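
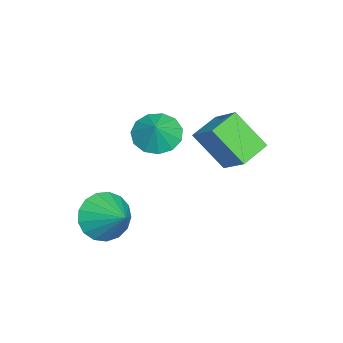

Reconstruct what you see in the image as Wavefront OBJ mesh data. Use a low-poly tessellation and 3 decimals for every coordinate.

v -3.019 -1.295 1.973
v -2.212 -0.399 2.883
v -2.754 -0.047 0.512
v -1.948 0.849 1.422
v -1.892 -1.949 1.618
v -1.086 -1.053 2.528
v -1.628 -0.701 0.157
v -0.821 0.195 1.067
v -0.074 -2.875 2.786
v 0.397 -2.193 2.321
v 0.614 -2.785 3.614
v 0.019 -1.946 2.609
v -0.388 -1.994 2.952
v -0.696 -2.321 3.243
v -0.806 -2.824 3.389
v -0.684 -3.344 3.343
v -0.368 -3.714 3.12
v 0.042 -3.818 2.792
v 0.414 -3.622 2.461
v 0.632 -3.189 2.234
v 0.626 -2.656 2.182
v 1.764 -4.396 -0.659
v 2.318 -4.199 -1.577
v 2.696 -3.384 0.119
v 1.936 -3.844 -1.583
v 1.515 -3.615 -1.377
v 1.151 -3.565 -1.006
v 0.928 -3.705 -0.556
v 0.896 -4.004 -0.129
v 1.063 -4.393 0.176
v 1.391 -4.782 0.29
v 1.805 -5.083 0.187
v 2.209 -5.227 -0.11
v 2.511 -5.18 -0.533
v 2.643 -4.954 -0.984
v 2.573 -4.6 -1.361
f 2 4 1
f 5 2 1
f 1 4 3
f 3 5 1
f 2 8 4
f 6 2 5
f 6 8 2
f 4 8 3
f 7 5 3
f 3 8 7
f 7 6 5
f 8 6 7
f 10 9 12
f 10 12 11
f 12 9 13
f 12 13 11
f 13 9 14
f 13 14 11
f 14 9 15
f 14 15 11
f 15 9 16
f 15 16 11
f 16 9 17
f 16 17 11
f 17 9 18
f 17 18 11
f 18 9 19
f 18 19 11
f 19 9 20
f 19 20 11
f 20 9 21
f 20 21 11
f 21 9 10
f 21 10 11
f 23 22 25
f 23 25 24
f 25 22 26
f 25 26 24
f 26 22 27
f 26 27 24
f 27 22 28
f 27 28 24
f 28 22 29
f 28 29 24
f 29 22 30
f 29 30 24
f 30 22 31
f 30 31 24
f 31 22 32
f 31 32 24
f 32 22 33
f 32 33 24
f 33 22 34
f 33 34 24
f 34 22 35
f 34 35 24
f 35 22 36
f 35 36 24
f 36 22 23
f 36 23 24



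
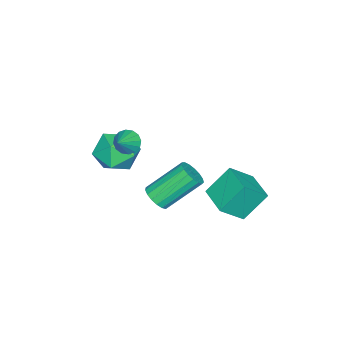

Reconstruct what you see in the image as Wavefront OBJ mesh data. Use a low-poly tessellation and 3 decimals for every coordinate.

v 2.846 -1.624 -0.49
v 3.375 -1.333 -0.349
v 2.463 -0.265 0.871
v 1.934 -0.556 0.73
v 3.263 -1.173 -0.573
v 2.351 -0.105 0.647
v 3.056 -1.116 -0.777
v 2.144 -0.048 0.442
v 2.8 -1.176 -0.916
v 1.888 -0.108 0.304
v 2.555 -1.338 -0.957
v 1.643 -0.27 0.263
v 2.377 -1.566 -0.891
v 1.465 -0.498 0.329
v 2.306 -1.807 -0.733
v 1.394 -0.739 0.486
v 2.359 -2.006 -0.52
v 1.447 -0.938 0.7
v 2.523 -2.118 -0.299
v 1.611 -1.05 0.921
v 2.761 -2.116 -0.122
v 1.849 -1.048 1.097
v 3.019 -2.002 -0.03
v 2.107 -0.934 1.19
v 3.237 -1.801 -0.043
v 2.325 -0.733 1.177
v 3.366 -1.559 -0.158
v 2.454 -0.492 1.062
v 3.409 -2.526 2.914
v 3.726 -2.598 2.47
v 4.251 -2.474 3.506
v 3.693 -2.316 2.492
v 3.584 -2.091 2.627
v 3.428 -1.982 2.839
v 3.267 -2.018 3.071
v 3.145 -2.191 3.261
v 3.093 -2.454 3.358
v 3.126 -2.736 3.336
v 3.235 -2.962 3.201
v 3.39 -3.071 2.989
v 3.551 -3.034 2.757
v 3.674 -2.861 2.567
v 0.914 -0.505 -1.168
v 0.188 0.162 -0.037
v 0.136 0.14 -2.048
v -0.59 0.807 -0.917
v 1.83 0.553 -1.203
v 1.104 1.22 -0.072
v 1.052 1.198 -2.083
v 0.326 1.865 -0.952
v 2.495 -2.94 0.444
v 3.276 -3.313 0.984
v 1.444 -3.847 1.336
v 2.225 -4.22 1.876
v 1.958 -3.241 1.975
v 2.608 -2.68 1.424
v 2.112 -4.48 0.896
v 2.762 -3.919 0.345
v 3.039 -4.265 1.264
v 2.944 -3.499 1.93
v 1.776 -3.661 0.39
v 1.681 -2.895 1.056
f 2 1 5
f 2 5 3
f 3 5 6
f 3 6 4
f 5 1 7
f 5 7 6
f 6 7 8
f 6 8 4
f 7 1 9
f 7 9 8
f 8 9 10
f 8 10 4
f 9 1 11
f 9 11 10
f 10 11 12
f 10 12 4
f 11 1 13
f 11 13 12
f 12 13 14
f 12 14 4
f 13 1 15
f 13 15 14
f 14 15 16
f 14 16 4
f 15 1 17
f 15 17 16
f 16 17 18
f 16 18 4
f 17 1 19
f 17 19 18
f 18 19 20
f 18 20 4
f 19 1 21
f 19 21 20
f 20 21 22
f 20 22 4
f 21 1 23
f 21 23 22
f 22 23 24
f 22 24 4
f 23 1 25
f 23 25 24
f 24 25 26
f 24 26 4
f 25 1 27
f 25 27 26
f 26 27 28
f 26 28 4
f 27 1 2
f 27 2 28
f 28 2 3
f 28 3 4
f 30 29 32
f 30 32 31
f 32 29 33
f 32 33 31
f 33 29 34
f 33 34 31
f 34 29 35
f 34 35 31
f 35 29 36
f 35 36 31
f 36 29 37
f 36 37 31
f 37 29 38
f 37 38 31
f 38 29 39
f 38 39 31
f 39 29 40
f 39 40 31
f 40 29 41
f 40 41 31
f 41 29 42
f 41 42 31
f 42 29 30
f 42 30 31
f 44 46 43
f 47 44 43
f 43 46 45
f 45 47 43
f 44 50 46
f 48 44 47
f 48 50 44
f 46 50 45
f 49 47 45
f 45 50 49
f 49 48 47
f 50 48 49
f 51 62 56
f 51 56 52
f 51 52 58
f 51 58 61
f 51 61 62
f 52 56 60
f 56 62 55
f 62 61 53
f 61 58 57
f 58 52 59
f 54 60 55
f 54 55 53
f 54 53 57
f 54 57 59
f 54 59 60
f 55 60 56
f 53 55 62
f 57 53 61
f 59 57 58
f 60 59 52



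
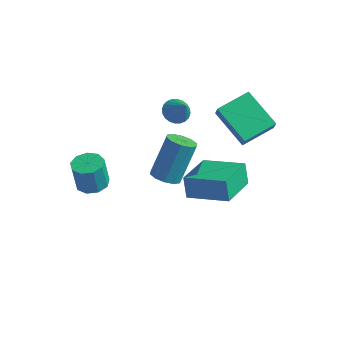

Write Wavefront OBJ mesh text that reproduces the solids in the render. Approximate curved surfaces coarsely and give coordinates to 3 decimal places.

v -2.073 1.342 0.897
v -1.513 1.506 0.568
v -1.387 1.018 1.903
v -1.573 1.733 0.682
v -1.709 1.901 0.829
v -1.901 1.983 0.986
v -2.119 1.969 1.13
v -2.33 1.858 1.239
v -2.501 1.669 1.295
v -2.608 1.431 1.291
v -2.633 1.179 1.227
v -2.573 0.951 1.112
v -2.437 0.783 0.965
v -2.245 0.701 0.808
v -2.027 0.716 0.664
v -1.817 0.826 0.556
v -1.645 1.015 0.499
v -1.538 1.253 0.504
v -0.263 -2.445 0.231
v 0.248 -2.044 -0.056
v 0.433 -0.994 1.742
v -0.077 -1.395 2.029
v -0.137 -1.847 -0.131
v 0.048 -0.797 1.667
v -0.57 -1.879 -0.068
v -0.385 -0.829 1.73
v -0.886 -2.127 0.11
v -0.7 -1.077 1.908
v -0.963 -2.496 0.333
v -0.778 -1.447 2.131
v -0.773 -2.846 0.518
v -0.588 -1.796 2.316
v -0.388 -3.043 0.593
v -0.203 -1.993 2.391
v 0.045 -3.011 0.53
v 0.23 -1.961 2.328
v 0.36 -2.763 0.352
v 0.546 -1.713 2.15
v 0.438 -2.393 0.129
v 0.623 -1.344 1.927
v -0.593 -0.16 -3.441
v -0.92 0.095 -2.358
v -0.796 1.889 -3.985
v -1.123 2.144 -2.902
v 1.403 0.176 -2.918
v 1.076 0.431 -1.835
v 1.2 2.225 -3.462
v 0.873 2.48 -2.379
v 1.743 0.632 0.965
v 0.029 1.191 1.921
v 2.441 2.111 1.351
v 0.727 2.67 2.307
v 2.033 0.31 1.673
v 0.319 0.869 2.629
v 2.731 1.789 2.059
v 1.017 2.348 3.015
v -3.109 -3.81 -0.549
v -2.502 -4.249 -0.51
v -2.664 -4.349 0.907
v -3.271 -3.91 0.869
v -2.366 -3.757 -0.46
v -2.528 -3.857 0.957
v -2.578 -3.29 -0.452
v -2.74 -3.389 0.966
v -3.038 -3.066 -0.488
v -3.2 -3.166 0.929
v -3.532 -3.19 -0.553
v -3.693 -3.29 0.864
v -3.828 -3.605 -0.616
v -3.989 -3.705 0.801
v -3.787 -4.115 -0.647
v -3.949 -4.215 0.77
v -3.43 -4.483 -0.633
v -3.591 -4.583 0.785
v -2.922 -4.536 -0.578
v -3.084 -4.636 0.839
f 2 1 4
f 2 4 3
f 4 1 5
f 4 5 3
f 5 1 6
f 5 6 3
f 6 1 7
f 6 7 3
f 7 1 8
f 7 8 3
f 8 1 9
f 8 9 3
f 9 1 10
f 9 10 3
f 10 1 11
f 10 11 3
f 11 1 12
f 11 12 3
f 12 1 13
f 12 13 3
f 13 1 14
f 13 14 3
f 14 1 15
f 14 15 3
f 15 1 16
f 15 16 3
f 16 1 17
f 16 17 3
f 17 1 18
f 17 18 3
f 18 1 2
f 18 2 3
f 20 19 23
f 20 23 21
f 21 23 24
f 21 24 22
f 23 19 25
f 23 25 24
f 24 25 26
f 24 26 22
f 25 19 27
f 25 27 26
f 26 27 28
f 26 28 22
f 27 19 29
f 27 29 28
f 28 29 30
f 28 30 22
f 29 19 31
f 29 31 30
f 30 31 32
f 30 32 22
f 31 19 33
f 31 33 32
f 32 33 34
f 32 34 22
f 33 19 35
f 33 35 34
f 34 35 36
f 34 36 22
f 35 19 37
f 35 37 36
f 36 37 38
f 36 38 22
f 37 19 39
f 37 39 38
f 38 39 40
f 38 40 22
f 39 19 20
f 39 20 40
f 40 20 21
f 40 21 22
f 42 44 41
f 45 42 41
f 41 44 43
f 43 45 41
f 42 48 44
f 46 42 45
f 46 48 42
f 44 48 43
f 47 45 43
f 43 48 47
f 47 46 45
f 48 46 47
f 50 52 49
f 53 50 49
f 49 52 51
f 51 53 49
f 50 56 52
f 54 50 53
f 54 56 50
f 52 56 51
f 55 53 51
f 51 56 55
f 55 54 53
f 56 54 55
f 58 57 61
f 58 61 59
f 59 61 62
f 59 62 60
f 61 57 63
f 61 63 62
f 62 63 64
f 62 64 60
f 63 57 65
f 63 65 64
f 64 65 66
f 64 66 60
f 65 57 67
f 65 67 66
f 66 67 68
f 66 68 60
f 67 57 69
f 67 69 68
f 68 69 70
f 68 70 60
f 69 57 71
f 69 71 70
f 70 71 72
f 70 72 60
f 71 57 73
f 71 73 72
f 72 73 74
f 72 74 60
f 73 57 75
f 73 75 74
f 74 75 76
f 74 76 60
f 75 57 58
f 75 58 76
f 76 58 59
f 76 59 60



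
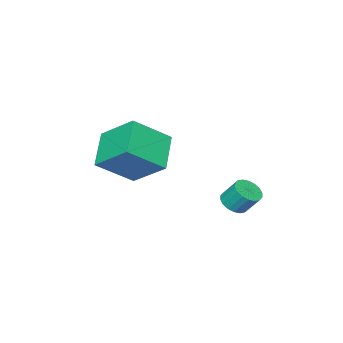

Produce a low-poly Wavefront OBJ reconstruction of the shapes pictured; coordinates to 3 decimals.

v 1.932 -3.236 -0.183
v 3.454 -4.012 1.056
v 1.789 -1.527 1.063
v 3.31 -2.303 2.302
v 3.27 -2.337 -1.262
v 4.791 -3.113 -0.023
v 3.126 -0.628 -0.016
v 4.648 -1.404 1.223
v -1.475 -0.815 -3.847
v -0.769 -0.845 -3.711
v -0.919 -0.156 -2.777
v -1.625 -0.125 -2.913
v -0.793 -0.59 -3.903
v -0.943 0.099 -2.97
v -0.953 -0.38 -4.084
v -1.103 0.31 -3.151
v -1.216 -0.255 -4.218
v -1.366 0.434 -3.285
v -1.53 -0.242 -4.279
v -1.68 0.448 -3.346
v -1.834 -0.342 -4.254
v -1.984 0.348 -3.321
v -2.066 -0.535 -4.148
v -2.216 0.154 -3.215
v -2.181 -0.784 -3.983
v -2.331 -0.095 -3.049
v -2.157 -1.039 -3.79
v -2.307 -0.35 -2.857
v -1.997 -1.25 -3.609
v -2.147 -0.56 -2.676
v -1.734 -1.374 -3.475
v -1.884 -0.685 -2.542
v -1.42 -1.388 -3.414
v -1.57 -0.698 -2.481
v -1.116 -1.288 -3.439
v -1.266 -0.598 -2.506
v -0.884 -1.094 -3.545
v -1.034 -0.405 -2.612
f 2 4 1
f 5 2 1
f 1 4 3
f 3 5 1
f 2 8 4
f 6 2 5
f 6 8 2
f 4 8 3
f 7 5 3
f 3 8 7
f 7 6 5
f 8 6 7
f 10 9 13
f 10 13 11
f 11 13 14
f 11 14 12
f 13 9 15
f 13 15 14
f 14 15 16
f 14 16 12
f 15 9 17
f 15 17 16
f 16 17 18
f 16 18 12
f 17 9 19
f 17 19 18
f 18 19 20
f 18 20 12
f 19 9 21
f 19 21 20
f 20 21 22
f 20 22 12
f 21 9 23
f 21 23 22
f 22 23 24
f 22 24 12
f 23 9 25
f 23 25 24
f 24 25 26
f 24 26 12
f 25 9 27
f 25 27 26
f 26 27 28
f 26 28 12
f 27 9 29
f 27 29 28
f 28 29 30
f 28 30 12
f 29 9 31
f 29 31 30
f 30 31 32
f 30 32 12
f 31 9 33
f 31 33 32
f 32 33 34
f 32 34 12
f 33 9 35
f 33 35 34
f 34 35 36
f 34 36 12
f 35 9 37
f 35 37 36
f 36 37 38
f 36 38 12
f 37 9 10
f 37 10 38
f 38 10 11
f 38 11 12



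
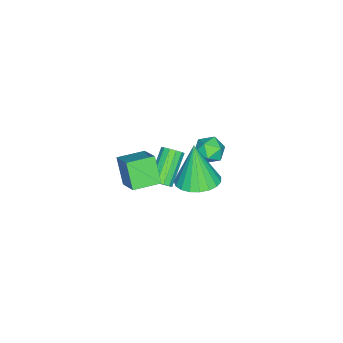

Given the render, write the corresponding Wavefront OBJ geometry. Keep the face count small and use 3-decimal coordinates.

v 0.501 2.275 -0.658
v 0.785 2.571 -0.306
v -0.617 2.52 0.869
v -0.901 2.225 0.518
v 0.632 2.768 -0.48
v -0.77 2.717 0.695
v 0.437 2.809 -0.71
v -0.964 2.758 0.465
v 0.263 2.681 -0.924
v -1.139 2.63 0.251
v 0.164 2.423 -1.053
v -1.238 2.373 0.122
v 0.172 2.119 -1.057
v -1.23 2.068 0.119
v 0.285 1.865 -0.933
v -1.117 1.814 0.242
v 0.466 1.741 -0.723
v -0.936 1.69 0.453
v 0.658 1.786 -0.492
v -0.744 1.735 0.684
v 0.8 1.987 -0.313
v -0.601 1.936 0.862
v 0.848 2.28 -0.244
v -0.554 2.229 0.932
v 3.451 1.661 3.784
v 4.304 2.546 4.59
v 2.551 2.528 3.784
v 3.404 3.414 4.59
v 3.976 2.206 2.63
v 4.829 3.092 3.436
v 3.076 3.074 2.63
v 3.929 3.959 3.436
v -2.133 3.7 1.013
v -1.587 4.236 0.872
v -1.773 3.064 -0.012
v -1.227 3.6 -0.153
v -1.158 3.126 0.46
v -1.38 3.519 1.094
v -1.98 3.781 -0.234
v -2.202 4.174 0.4
v -1.492 4.286 0.102
v -0.984 3.881 0.53
v -2.376 3.419 0.33
v -1.868 3.014 0.758
v 0.502 4.07 0.396
v 1.389 4.569 0.613
v 0.178 3.73 2.504
v 1.1 4.891 0.62
v 0.709 5.071 0.589
v 0.281 5.078 0.525
v -0.108 4.911 0.438
v -0.392 4.599 0.344
v -0.521 4.195 0.259
v -0.474 3.77 0.197
v -0.257 3.396 0.17
v 0.091 3.139 0.182
v 0.509 3.043 0.231
v 0.927 3.125 0.309
v 1.271 3.37 0.401
v 1.482 3.736 0.493
v 1.524 4.16 0.567
f 2 1 5
f 2 5 3
f 3 5 6
f 3 6 4
f 5 1 7
f 5 7 6
f 6 7 8
f 6 8 4
f 7 1 9
f 7 9 8
f 8 9 10
f 8 10 4
f 9 1 11
f 9 11 10
f 10 11 12
f 10 12 4
f 11 1 13
f 11 13 12
f 12 13 14
f 12 14 4
f 13 1 15
f 13 15 14
f 14 15 16
f 14 16 4
f 15 1 17
f 15 17 16
f 16 17 18
f 16 18 4
f 17 1 19
f 17 19 18
f 18 19 20
f 18 20 4
f 19 1 21
f 19 21 20
f 20 21 22
f 20 22 4
f 21 1 23
f 21 23 22
f 22 23 24
f 22 24 4
f 23 1 2
f 23 2 24
f 24 2 3
f 24 3 4
f 26 28 25
f 29 26 25
f 25 28 27
f 27 29 25
f 26 32 28
f 30 26 29
f 30 32 26
f 28 32 27
f 31 29 27
f 27 32 31
f 31 30 29
f 32 30 31
f 33 44 38
f 33 38 34
f 33 34 40
f 33 40 43
f 33 43 44
f 34 38 42
f 38 44 37
f 44 43 35
f 43 40 39
f 40 34 41
f 36 42 37
f 36 37 35
f 36 35 39
f 36 39 41
f 36 41 42
f 37 42 38
f 35 37 44
f 39 35 43
f 41 39 40
f 42 41 34
f 46 45 48
f 46 48 47
f 48 45 49
f 48 49 47
f 49 45 50
f 49 50 47
f 50 45 51
f 50 51 47
f 51 45 52
f 51 52 47
f 52 45 53
f 52 53 47
f 53 45 54
f 53 54 47
f 54 45 55
f 54 55 47
f 55 45 56
f 55 56 47
f 56 45 57
f 56 57 47
f 57 45 58
f 57 58 47
f 58 45 59
f 58 59 47
f 59 45 60
f 59 60 47
f 60 45 61
f 60 61 47
f 61 45 46
f 61 46 47



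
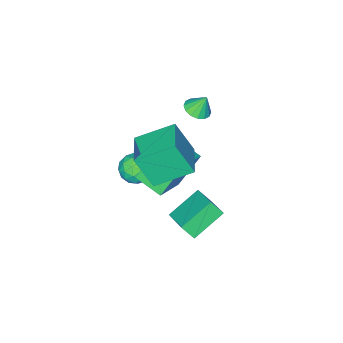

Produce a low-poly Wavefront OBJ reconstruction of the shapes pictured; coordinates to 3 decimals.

v -1.27 -2.247 0.094
v 0.324 -1.706 0.933
v -1.508 -0.873 -0.338
v 0.085 -0.332 0.5
v -0.245 -2.608 -1.62
v 1.348 -2.067 -0.782
v -0.484 -1.234 -2.053
v 1.11 -0.693 -1.214
v 1.935 1.568 -0.935
v 0.416 1.763 -0.088
v 2.51 2.952 -0.223
v 0.992 3.148 0.625
v 2.248 1.092 -0.265
v 0.73 1.288 0.583
v 2.824 2.477 0.448
v 1.305 2.672 1.295
v -1.621 -1.238 2.888
v -1.171 -1.642 3.152
v -1.879 -0.922 3.812
v -1.005 -1.349 3.098
v -1.004 -1.025 2.987
v -1.169 -0.759 2.85
v -1.454 -0.621 2.724
v -1.785 -0.648 2.641
v -2.071 -0.833 2.624
v -2.237 -1.127 2.678
v -2.238 -1.451 2.789
v -2.074 -1.717 2.925
v -1.788 -1.855 3.052
v -1.458 -1.828 3.135
v -0.033 -2.865 -2.7
v 0.44 -2.619 -2.009
v -0.16 -4.161 -2.151
v 0.313 -3.915 -1.46
v -0.489 -3.591 -1.578
v -0.411 -2.791 -1.917
v 0.691 -3.989 -2.243
v 0.769 -3.189 -2.582
v 0.887 -3.314 -1.727
v 0.158 -3.068 -1.315
v 0.122 -3.712 -2.845
v -0.607 -3.466 -2.433
v 0.215 -2.629 -2.402
v 0.065 -4.151 -1.758
v -0.406 -3.961 -1.827
v -0.128 -3.817 -1.421
v -0.285 -2.73 -2.348
v -0.007 -2.585 -1.942
v -0.554 -3.156 -1.689
v 0.287 -4.195 -2.218
v 0.565 -4.05 -1.812
v 0.408 -2.963 -2.739
v 0.686 -2.819 -2.333
v 0.834 -3.624 -2.471
v 0.755 -2.892 -1.83
v 0.681 -3.654 -1.508
v 0.903 -3.697 -1.968
v 0.949 -3.227 -2.167
v 0.327 -2.748 -1.588
v 0.252 -3.509 -1.266
v -0.22 -3.319 -1.335
v -0.173 -2.849 -1.534
v 0.59 -3.156 -1.423
v 0.028 -3.271 -2.894
v -0.047 -4.032 -2.572
v 0.453 -3.931 -2.626
v 0.5 -3.461 -2.825
v -0.401 -3.126 -2.652
v -0.475 -3.888 -2.33
v -0.669 -3.553 -1.993
v -0.623 -3.083 -2.192
v -0.31 -3.624 -2.737
v -0.129 0.141 2.033
v 0.304 -0.607 3.646
v 1.072 1.439 2.312
v 1.505 0.691 3.925
v 1.255 -0.951 1.155
v 1.688 -1.699 2.768
v 2.456 0.347 1.434
v 2.889 -0.401 3.047
f 2 4 1
f 5 2 1
f 1 4 3
f 3 5 1
f 2 8 4
f 6 2 5
f 6 8 2
f 4 8 3
f 7 5 3
f 3 8 7
f 7 6 5
f 8 6 7
f 10 12 9
f 13 10 9
f 9 12 11
f 11 13 9
f 10 16 12
f 14 10 13
f 14 16 10
f 12 16 11
f 15 13 11
f 11 16 15
f 15 14 13
f 16 14 15
f 18 17 20
f 18 20 19
f 20 17 21
f 20 21 19
f 21 17 22
f 21 22 19
f 22 17 23
f 22 23 19
f 23 17 24
f 23 24 19
f 24 17 25
f 24 25 19
f 25 17 26
f 25 26 19
f 26 17 27
f 26 27 19
f 27 17 28
f 27 28 19
f 28 17 29
f 28 29 19
f 29 17 30
f 29 30 19
f 30 17 18
f 30 18 19
f 31 68 47
f 68 42 71
f 47 71 36
f 68 71 47
f 31 47 43
f 47 36 48
f 43 48 32
f 47 48 43
f 31 43 52
f 43 32 53
f 52 53 38
f 43 53 52
f 31 52 64
f 52 38 67
f 64 67 41
f 52 67 64
f 31 64 68
f 64 41 72
f 68 72 42
f 64 72 68
f 32 48 59
f 48 36 62
f 59 62 40
f 48 62 59
f 36 71 49
f 71 42 70
f 49 70 35
f 71 70 49
f 42 72 69
f 72 41 65
f 69 65 33
f 72 65 69
f 41 67 66
f 67 38 54
f 66 54 37
f 67 54 66
f 38 53 58
f 53 32 55
f 58 55 39
f 53 55 58
f 34 60 46
f 60 40 61
f 46 61 35
f 60 61 46
f 34 46 44
f 46 35 45
f 44 45 33
f 46 45 44
f 34 44 51
f 44 33 50
f 51 50 37
f 44 50 51
f 34 51 56
f 51 37 57
f 56 57 39
f 51 57 56
f 34 56 60
f 56 39 63
f 60 63 40
f 56 63 60
f 35 61 49
f 61 40 62
f 49 62 36
f 61 62 49
f 33 45 69
f 45 35 70
f 69 70 42
f 45 70 69
f 37 50 66
f 50 33 65
f 66 65 41
f 50 65 66
f 39 57 58
f 57 37 54
f 58 54 38
f 57 54 58
f 40 63 59
f 63 39 55
f 59 55 32
f 63 55 59
f 74 76 73
f 77 74 73
f 73 76 75
f 75 77 73
f 74 80 76
f 78 74 77
f 78 80 74
f 76 80 75
f 79 77 75
f 75 80 79
f 79 78 77
f 80 78 79



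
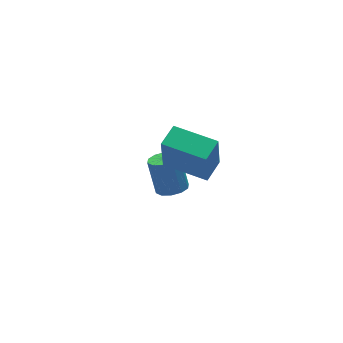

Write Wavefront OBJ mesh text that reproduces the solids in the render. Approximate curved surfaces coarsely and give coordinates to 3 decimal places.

v 2.14 -1.752 0.17
v 1.871 -2.06 2.158
v 0.912 0.058 0.284
v 0.643 -0.25 2.272
v 3.137 -1.09 0.408
v 2.868 -1.398 2.396
v 1.909 0.72 0.522
v 1.64 0.412 2.51
v 2.672 2.409 -4.764
v 3.212 1.864 -4.504
v 3.188 2.646 -2.816
v 2.648 3.191 -3.076
v 3.464 2.258 -4.683
v 3.44 3.04 -2.995
v 3.413 2.71 -4.893
v 3.389 3.492 -3.205
v 3.079 3.046 -5.053
v 3.055 3.828 -3.366
v 2.59 3.14 -5.104
v 2.566 3.922 -3.416
v 2.132 2.954 -5.024
v 2.108 3.736 -3.336
v 1.88 2.56 -4.845
v 1.856 3.342 -3.157
v 1.931 2.108 -4.635
v 1.907 2.89 -2.947
v 2.265 1.772 -4.474
v 2.241 2.554 -2.787
v 2.754 1.678 -4.424
v 2.73 2.46 -2.736
f 2 4 1
f 5 2 1
f 1 4 3
f 3 5 1
f 2 8 4
f 6 2 5
f 6 8 2
f 4 8 3
f 7 5 3
f 3 8 7
f 7 6 5
f 8 6 7
f 10 9 13
f 10 13 11
f 11 13 14
f 11 14 12
f 13 9 15
f 13 15 14
f 14 15 16
f 14 16 12
f 15 9 17
f 15 17 16
f 16 17 18
f 16 18 12
f 17 9 19
f 17 19 18
f 18 19 20
f 18 20 12
f 19 9 21
f 19 21 20
f 20 21 22
f 20 22 12
f 21 9 23
f 21 23 22
f 22 23 24
f 22 24 12
f 23 9 25
f 23 25 24
f 24 25 26
f 24 26 12
f 25 9 27
f 25 27 26
f 26 27 28
f 26 28 12
f 27 9 29
f 27 29 28
f 28 29 30
f 28 30 12
f 29 9 10
f 29 10 30
f 30 10 11
f 30 11 12



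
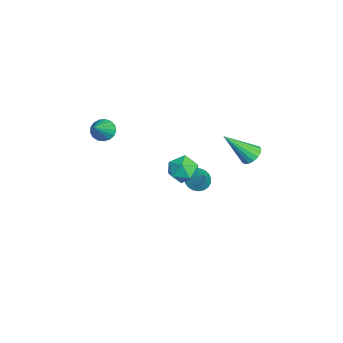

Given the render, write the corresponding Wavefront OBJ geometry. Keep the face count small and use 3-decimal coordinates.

v -4.02 -3.101 0.986
v -3.584 -3.096 0.504
v -2.86 -3.559 2.034
v -3.572 -2.807 0.618
v -3.664 -2.585 0.816
v -3.837 -2.481 1.053
v -4.052 -2.519 1.274
v -4.26 -2.691 1.43
v -4.413 -2.956 1.483
v -4.476 -3.255 1.423
v -4.435 -3.518 1.262
v -4.299 -3.686 1.038
v -4.099 -3.72 0.802
v -3.881 -3.612 0.608
v -3.695 -3.387 0.501
v -2.534 1.321 -1.744
v -2.035 1.321 -2.206
v -1.786 1.619 -0.936
v -2.127 1.588 -2.219
v -2.29 1.809 -2.15
v -2.495 1.945 -2.01
v -2.706 1.974 -1.825
v -2.888 1.889 -1.625
v -3.009 1.706 -1.446
v -3.047 1.457 -1.319
v -2.997 1.184 -1.265
v -2.866 0.935 -1.293
v -2.678 0.752 -1.4
v -2.465 0.668 -1.566
v -2.264 0.697 -1.763
v -2.11 0.833 -1.956
v -2.029 1.054 -2.113
v -0.657 3.647 1.347
v -0.262 3.309 1.028
v -0.663 2.333 2.733
v -0.091 3.48 1.191
v -0.05 3.69 1.39
v -0.148 3.89 1.579
v -0.363 4.034 1.715
v -0.645 4.09 1.766
v -0.93 4.044 1.722
v -1.152 3.907 1.591
v -1.261 3.71 1.405
v -1.232 3.499 1.205
v -1.071 3.322 1.038
v -0.815 3.219 0.941
v -0.523 3.215 0.938
v 0.964 0.865 2.239
v 1.625 0.958 1.764
v 1.415 -0.318 2.636
v 2.076 -0.225 2.161
v 1.98 0.245 2.825
v 1.702 0.977 2.58
v 1.338 -0.337 1.82
v 1.06 0.395 1.575
v 1.857 0.215 1.504
v 2.253 0.575 2.126
v 0.787 0.065 2.274
v 1.183 0.425 2.896
f 2 1 4
f 2 4 3
f 4 1 5
f 4 5 3
f 5 1 6
f 5 6 3
f 6 1 7
f 6 7 3
f 7 1 8
f 7 8 3
f 8 1 9
f 8 9 3
f 9 1 10
f 9 10 3
f 10 1 11
f 10 11 3
f 11 1 12
f 11 12 3
f 12 1 13
f 12 13 3
f 13 1 14
f 13 14 3
f 14 1 15
f 14 15 3
f 15 1 2
f 15 2 3
f 17 16 19
f 17 19 18
f 19 16 20
f 19 20 18
f 20 16 21
f 20 21 18
f 21 16 22
f 21 22 18
f 22 16 23
f 22 23 18
f 23 16 24
f 23 24 18
f 24 16 25
f 24 25 18
f 25 16 26
f 25 26 18
f 26 16 27
f 26 27 18
f 27 16 28
f 27 28 18
f 28 16 29
f 28 29 18
f 29 16 30
f 29 30 18
f 30 16 31
f 30 31 18
f 31 16 32
f 31 32 18
f 32 16 17
f 32 17 18
f 34 33 36
f 34 36 35
f 36 33 37
f 36 37 35
f 37 33 38
f 37 38 35
f 38 33 39
f 38 39 35
f 39 33 40
f 39 40 35
f 40 33 41
f 40 41 35
f 41 33 42
f 41 42 35
f 42 33 43
f 42 43 35
f 43 33 44
f 43 44 35
f 44 33 45
f 44 45 35
f 45 33 46
f 45 46 35
f 46 33 47
f 46 47 35
f 47 33 34
f 47 34 35
f 48 59 53
f 48 53 49
f 48 49 55
f 48 55 58
f 48 58 59
f 49 53 57
f 53 59 52
f 59 58 50
f 58 55 54
f 55 49 56
f 51 57 52
f 51 52 50
f 51 50 54
f 51 54 56
f 51 56 57
f 52 57 53
f 50 52 59
f 54 50 58
f 56 54 55
f 57 56 49



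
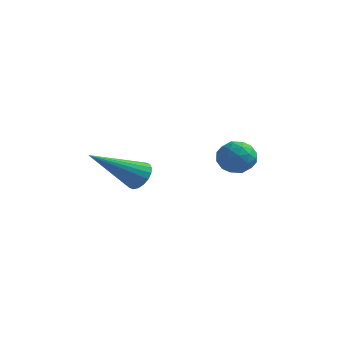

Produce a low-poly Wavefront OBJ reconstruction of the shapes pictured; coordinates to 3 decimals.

v -3.442 -3.252 -0.082
v -3.209 -3.043 0.37
v -4.438 -4.528 1.022
v -3.411 -2.907 0.345
v -3.619 -2.839 0.235
v -3.792 -2.853 0.063
v -3.896 -2.946 -0.138
v -3.909 -3.1 -0.328
v -3.831 -3.283 -0.47
v -3.675 -3.461 -0.534
v -3.473 -3.597 -0.509
v -3.265 -3.665 -0.4
v -3.092 -3.65 -0.227
v -2.988 -3.557 -0.026
v -2.974 -3.404 0.164
v -3.053 -3.22 0.305
v -0.542 -3.105 1.631
v -0.185 -2.89 1.156
v -0.195 -4.05 1.464
v 0.162 -3.835 0.989
v 0.301 -3.679 1.584
v 0.087 -3.095 1.688
v -0.467 -3.845 0.932
v -0.681 -3.261 1.036
v -0.139 -3.348 0.725
v 0.335 -3.245 1.128
v -0.715 -3.695 1.492
v -0.241 -3.592 1.895
v -0.394 -2.914 1.408
v 0.014 -4.026 1.212
v 0.096 -3.934 1.562
v 0.305 -3.808 1.283
v -0.234 -3.035 1.72
v -0.025 -2.908 1.442
v 0.261 -3.372 1.693
v -0.355 -4.032 1.178
v -0.146 -3.905 0.9
v -0.685 -3.132 1.337
v -0.476 -3.006 1.058
v -0.641 -3.568 0.927
v -0.157 -3.057 0.876
v 0.047 -3.613 0.777
v -0.323 -3.619 0.744
v -0.449 -3.275 0.805
v 0.122 -2.997 1.113
v 0.325 -3.553 1.014
v 0.407 -3.461 1.364
v 0.282 -3.117 1.425
v 0.149 -3.266 0.859
v -0.705 -3.387 1.606
v -0.502 -3.943 1.507
v -0.662 -3.823 1.195
v -0.787 -3.479 1.256
v -0.427 -3.327 1.843
v -0.223 -3.883 1.744
v 0.069 -3.665 1.815
v -0.057 -3.321 1.876
v -0.529 -3.674 1.761
f 2 1 4
f 2 4 3
f 4 1 5
f 4 5 3
f 5 1 6
f 5 6 3
f 6 1 7
f 6 7 3
f 7 1 8
f 7 8 3
f 8 1 9
f 8 9 3
f 9 1 10
f 9 10 3
f 10 1 11
f 10 11 3
f 11 1 12
f 11 12 3
f 12 1 13
f 12 13 3
f 13 1 14
f 13 14 3
f 14 1 15
f 14 15 3
f 15 1 16
f 15 16 3
f 16 1 2
f 16 2 3
f 17 54 33
f 54 28 57
f 33 57 22
f 54 57 33
f 17 33 29
f 33 22 34
f 29 34 18
f 33 34 29
f 17 29 38
f 29 18 39
f 38 39 24
f 29 39 38
f 17 38 50
f 38 24 53
f 50 53 27
f 38 53 50
f 17 50 54
f 50 27 58
f 54 58 28
f 50 58 54
f 18 34 45
f 34 22 48
f 45 48 26
f 34 48 45
f 22 57 35
f 57 28 56
f 35 56 21
f 57 56 35
f 28 58 55
f 58 27 51
f 55 51 19
f 58 51 55
f 27 53 52
f 53 24 40
f 52 40 23
f 53 40 52
f 24 39 44
f 39 18 41
f 44 41 25
f 39 41 44
f 20 46 32
f 46 26 47
f 32 47 21
f 46 47 32
f 20 32 30
f 32 21 31
f 30 31 19
f 32 31 30
f 20 30 37
f 30 19 36
f 37 36 23
f 30 36 37
f 20 37 42
f 37 23 43
f 42 43 25
f 37 43 42
f 20 42 46
f 42 25 49
f 46 49 26
f 42 49 46
f 21 47 35
f 47 26 48
f 35 48 22
f 47 48 35
f 19 31 55
f 31 21 56
f 55 56 28
f 31 56 55
f 23 36 52
f 36 19 51
f 52 51 27
f 36 51 52
f 25 43 44
f 43 23 40
f 44 40 24
f 43 40 44
f 26 49 45
f 49 25 41
f 45 41 18
f 49 41 45



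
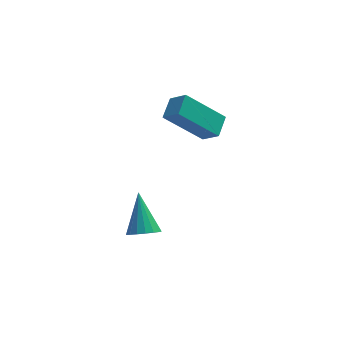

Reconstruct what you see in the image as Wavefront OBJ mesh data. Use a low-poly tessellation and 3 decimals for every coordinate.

v 0.458 1.5 2.105
v 0.802 2.369 2.513
v -0.11 1.996 1.528
v 0.234 2.865 1.936
v 2.006 1.575 0.644
v 2.35 2.444 1.052
v 1.438 2.071 0.067
v 1.782 2.94 0.475
v -1 -0.299 -3.449
v -0.633 -0.72 -3.044
v -1.12 0.939 -2.051
v -0.404 -0.533 -3.19
v -0.312 -0.291 -3.396
v -0.377 -0.052 -3.614
v -0.585 0.131 -3.794
v -0.888 0.216 -3.895
v -1.217 0.183 -3.893
v -1.496 0.039 -3.79
v -1.661 -0.182 -3.609
v -1.675 -0.429 -3.391
v -1.534 -0.647 -3.186
v -1.271 -0.785 -3.041
v -0.946 -0.811 -2.99
f 2 4 1
f 5 2 1
f 1 4 3
f 3 5 1
f 2 8 4
f 6 2 5
f 6 8 2
f 4 8 3
f 7 5 3
f 3 8 7
f 7 6 5
f 8 6 7
f 10 9 12
f 10 12 11
f 12 9 13
f 12 13 11
f 13 9 14
f 13 14 11
f 14 9 15
f 14 15 11
f 15 9 16
f 15 16 11
f 16 9 17
f 16 17 11
f 17 9 18
f 17 18 11
f 18 9 19
f 18 19 11
f 19 9 20
f 19 20 11
f 20 9 21
f 20 21 11
f 21 9 22
f 21 22 11
f 22 9 23
f 22 23 11
f 23 9 10
f 23 10 11



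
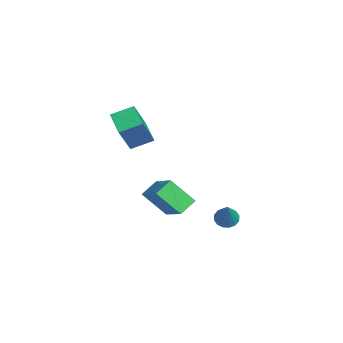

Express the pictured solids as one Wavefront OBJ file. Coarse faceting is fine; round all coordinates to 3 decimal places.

v 2.942 2.116 -4.388
v 3.384 1.831 -4.753
v 4.078 1.884 -2.832
v 3.461 2.154 -4.761
v 3.399 2.466 -4.669
v 3.214 2.684 -4.502
v 2.957 2.75 -4.304
v 2.695 2.647 -4.129
v 2.5 2.401 -4.023
v 2.424 2.078 -4.015
v 2.486 1.766 -4.107
v 2.67 1.548 -4.274
v 2.928 1.482 -4.472
v 3.189 1.586 -4.647
v 2.169 -2.522 0.66
v 0.912 -2.725 1.192
v 2.178 -1.352 1.128
v 0.921 -1.555 1.66
v 3.019 -3.225 2.4
v 1.762 -3.428 2.932
v 3.028 -2.055 2.868
v 1.771 -2.258 3.4
v 0.907 -1.036 -2.63
v 2.59 -0.625 -1.553
v 1.445 0.088 -3.901
v 3.128 0.5 -2.824
v 1.432 -1.86 -3.136
v 3.115 -1.448 -2.059
v 1.97 -0.735 -4.407
v 3.653 -0.324 -3.33
f 2 1 4
f 2 4 3
f 4 1 5
f 4 5 3
f 5 1 6
f 5 6 3
f 6 1 7
f 6 7 3
f 7 1 8
f 7 8 3
f 8 1 9
f 8 9 3
f 9 1 10
f 9 10 3
f 10 1 11
f 10 11 3
f 11 1 12
f 11 12 3
f 12 1 13
f 12 13 3
f 13 1 14
f 13 14 3
f 14 1 2
f 14 2 3
f 16 18 15
f 19 16 15
f 15 18 17
f 17 19 15
f 16 22 18
f 20 16 19
f 20 22 16
f 18 22 17
f 21 19 17
f 17 22 21
f 21 20 19
f 22 20 21
f 24 26 23
f 27 24 23
f 23 26 25
f 25 27 23
f 24 30 26
f 28 24 27
f 28 30 24
f 26 30 25
f 29 27 25
f 25 30 29
f 29 28 27
f 30 28 29



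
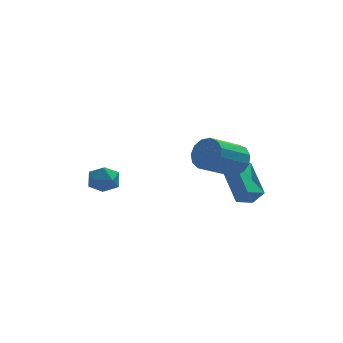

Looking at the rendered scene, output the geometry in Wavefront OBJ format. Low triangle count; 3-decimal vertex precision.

v -3.879 2.298 -3.487
v -3.54 2.73 -4.218
v -2.82 1.27 -3.602
v -2.481 1.702 -4.333
v -2.415 2.085 -3.505
v -3.069 2.72 -3.434
v -3.291 1.28 -4.386
v -3.945 1.915 -4.315
v -3.176 2.101 -4.774
v -2.635 2.598 -4.23
v -3.725 1.402 -3.59
v -3.184 1.899 -3.046
v 2.465 -3.456 -0.174
v 2.989 -3.449 0.594
v 1.518 -4.398 1.603
v 0.995 -4.404 0.834
v 2.709 -3.006 0.603
v 1.238 -3.955 1.612
v 2.351 -2.706 0.364
v 0.881 -3.655 1.373
v 2.03 -2.644 -0.045
v 0.56 -3.593 0.964
v 1.847 -2.839 -0.496
v 0.377 -3.788 0.513
v 1.86 -3.23 -0.844
v 0.39 -4.179 0.165
v 2.066 -3.693 -0.98
v 0.595 -4.642 0.029
v 2.398 -4.08 -0.86
v 0.927 -5.029 0.149
v 2.751 -4.269 -0.523
v 1.281 -5.218 0.486
v 3.014 -4.2 -0.075
v 1.543 -5.149 0.934
v 3.102 -3.894 0.342
v 1.632 -4.843 1.351
v 2.63 -2.998 -3.196
v 2.261 -1.207 -2.084
v 3.482 -2.64 -3.491
v 3.113 -0.849 -2.378
v 3.107 -3.431 -2.342
v 2.738 -1.64 -1.229
v 3.959 -3.073 -2.636
v 3.59 -1.282 -1.524
f 1 12 6
f 1 6 2
f 1 2 8
f 1 8 11
f 1 11 12
f 2 6 10
f 6 12 5
f 12 11 3
f 11 8 7
f 8 2 9
f 4 10 5
f 4 5 3
f 4 3 7
f 4 7 9
f 4 9 10
f 5 10 6
f 3 5 12
f 7 3 11
f 9 7 8
f 10 9 2
f 14 13 17
f 14 17 15
f 15 17 18
f 15 18 16
f 17 13 19
f 17 19 18
f 18 19 20
f 18 20 16
f 19 13 21
f 19 21 20
f 20 21 22
f 20 22 16
f 21 13 23
f 21 23 22
f 22 23 24
f 22 24 16
f 23 13 25
f 23 25 24
f 24 25 26
f 24 26 16
f 25 13 27
f 25 27 26
f 26 27 28
f 26 28 16
f 27 13 29
f 27 29 28
f 28 29 30
f 28 30 16
f 29 13 31
f 29 31 30
f 30 31 32
f 30 32 16
f 31 13 33
f 31 33 32
f 32 33 34
f 32 34 16
f 33 13 35
f 33 35 34
f 34 35 36
f 34 36 16
f 35 13 14
f 35 14 36
f 36 14 15
f 36 15 16
f 38 40 37
f 41 38 37
f 37 40 39
f 39 41 37
f 38 44 40
f 42 38 41
f 42 44 38
f 40 44 39
f 43 41 39
f 39 44 43
f 43 42 41
f 44 42 43



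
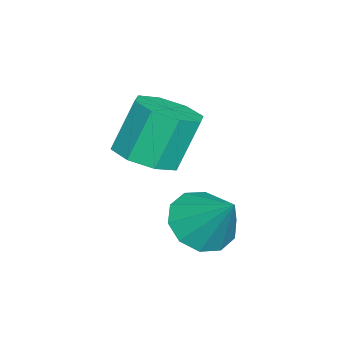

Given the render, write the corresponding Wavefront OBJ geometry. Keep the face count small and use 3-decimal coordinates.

v 2.496 1.501 -3.731
v 2.898 2.007 -4.342
v 3.084 2.339 -2.649
v 2.403 2.224 -4.241
v 1.943 2.165 -3.945
v 1.695 1.852 -3.567
v 1.752 1.405 -3.252
v 2.093 0.995 -3.12
v 2.588 0.777 -3.221
v 3.048 0.837 -3.517
v 3.297 1.15 -3.895
v 3.24 1.597 -4.21
v 0.728 -0.251 -2.936
v 1.517 -0.481 -2.594
v 1.041 -0.019 -1.182
v 0.252 0.211 -1.524
v 1.505 0.165 -2.81
v 1.028 0.627 -1.398
v 1.038 0.567 -3.099
v 0.561 1.029 -1.687
v 0.389 0.49 -3.293
v -0.087 0.952 -1.881
v -0.061 -0.021 -3.278
v -0.537 0.441 -1.866
v -0.048 -0.667 -3.062
v -0.525 -0.205 -1.65
v 0.419 -1.069 -2.773
v -0.058 -0.607 -1.361
v 1.067 -0.992 -2.579
v 0.591 -0.53 -1.167
f 2 1 4
f 2 4 3
f 4 1 5
f 4 5 3
f 5 1 6
f 5 6 3
f 6 1 7
f 6 7 3
f 7 1 8
f 7 8 3
f 8 1 9
f 8 9 3
f 9 1 10
f 9 10 3
f 10 1 11
f 10 11 3
f 11 1 12
f 11 12 3
f 12 1 2
f 12 2 3
f 14 13 17
f 14 17 15
f 15 17 18
f 15 18 16
f 17 13 19
f 17 19 18
f 18 19 20
f 18 20 16
f 19 13 21
f 19 21 20
f 20 21 22
f 20 22 16
f 21 13 23
f 21 23 22
f 22 23 24
f 22 24 16
f 23 13 25
f 23 25 24
f 24 25 26
f 24 26 16
f 25 13 27
f 25 27 26
f 26 27 28
f 26 28 16
f 27 13 29
f 27 29 28
f 28 29 30
f 28 30 16
f 29 13 14
f 29 14 30
f 30 14 15
f 30 15 16



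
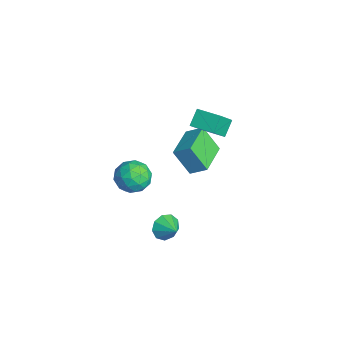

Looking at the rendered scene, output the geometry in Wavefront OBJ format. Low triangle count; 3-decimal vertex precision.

v -0.095 1.314 0.677
v 0.421 2.101 1.302
v 0.522 2.057 -0.77
v 1.039 2.845 -0.145
v 1.601 0.115 0.785
v 2.118 0.903 1.41
v 2.219 0.859 -0.662
v 2.735 1.646 -0.037
v 1.109 -1.133 -0.924
v 1.685 -1.44 -1.788
v -0.145 -2.28 -1.352
v 0.431 -2.587 -2.216
v 0.78 -2.829 -1.22
v 1.554 -2.12 -0.955
v -0.014 -1.6 -2.185
v 0.76 -0.891 -1.92
v 0.991 -1.728 -2.567
v 1.482 -2.488 -1.971
v 0.058 -1.232 -1.169
v 0.549 -1.992 -0.573
v 1.507 -1.186 -1.318
v 0.033 -2.534 -1.822
v 0.238 -2.676 -1.236
v 0.577 -2.857 -1.744
v 1.43 -1.585 -0.829
v 1.769 -1.766 -1.337
v 1.237 -2.582 -1.003
v -0.229 -1.954 -1.803
v 0.11 -2.135 -2.311
v 0.963 -0.863 -1.396
v 1.302 -1.044 -1.904
v 0.303 -1.138 -2.137
v 1.437 -1.536 -2.284
v 0.701 -2.21 -2.536
v 0.439 -1.63 -2.518
v 0.894 -1.213 -2.362
v 1.726 -1.982 -1.934
v 0.989 -2.656 -2.186
v 1.194 -2.798 -1.6
v 1.649 -2.382 -1.444
v 1.318 -2.152 -2.392
v 0.551 -1.064 -0.954
v -0.186 -1.738 -1.206
v -0.109 -1.338 -1.696
v 0.346 -0.922 -1.54
v 0.839 -1.51 -0.604
v 0.103 -2.184 -0.856
v 0.646 -2.507 -0.778
v 1.101 -2.09 -0.622
v 0.222 -1.568 -0.748
v 1.1 2.18 3.146
v 1.729 1.367 4.278
v 2.146 3.135 3.25
v 2.775 2.321 4.383
v 1.685 1.619 2.417
v 2.314 0.805 3.55
v 2.731 2.573 2.522
v 3.36 1.76 3.654
v 3.493 -0.822 -3.646
v 3.733 -0.456 -4.351
v 4.447 -0.498 -3.154
v 3.443 -0.088 -4.03
v 3.176 -0.063 -3.53
v 3.058 -0.394 -3.083
v 3.144 -0.924 -2.9
v 3.393 -1.407 -3.065
v 3.689 -1.615 -3.503
v 3.894 -1.453 -4.007
v 3.911 -0.995 -4.342
f 2 4 1
f 5 2 1
f 1 4 3
f 3 5 1
f 2 8 4
f 6 2 5
f 6 8 2
f 4 8 3
f 7 5 3
f 3 8 7
f 7 6 5
f 8 6 7
f 9 46 25
f 46 20 49
f 25 49 14
f 46 49 25
f 9 25 21
f 25 14 26
f 21 26 10
f 25 26 21
f 9 21 30
f 21 10 31
f 30 31 16
f 21 31 30
f 9 30 42
f 30 16 45
f 42 45 19
f 30 45 42
f 9 42 46
f 42 19 50
f 46 50 20
f 42 50 46
f 10 26 37
f 26 14 40
f 37 40 18
f 26 40 37
f 14 49 27
f 49 20 48
f 27 48 13
f 49 48 27
f 20 50 47
f 50 19 43
f 47 43 11
f 50 43 47
f 19 45 44
f 45 16 32
f 44 32 15
f 45 32 44
f 16 31 36
f 31 10 33
f 36 33 17
f 31 33 36
f 12 38 24
f 38 18 39
f 24 39 13
f 38 39 24
f 12 24 22
f 24 13 23
f 22 23 11
f 24 23 22
f 12 22 29
f 22 11 28
f 29 28 15
f 22 28 29
f 12 29 34
f 29 15 35
f 34 35 17
f 29 35 34
f 12 34 38
f 34 17 41
f 38 41 18
f 34 41 38
f 13 39 27
f 39 18 40
f 27 40 14
f 39 40 27
f 11 23 47
f 23 13 48
f 47 48 20
f 23 48 47
f 15 28 44
f 28 11 43
f 44 43 19
f 28 43 44
f 17 35 36
f 35 15 32
f 36 32 16
f 35 32 36
f 18 41 37
f 41 17 33
f 37 33 10
f 41 33 37
f 52 54 51
f 55 52 51
f 51 54 53
f 53 55 51
f 52 58 54
f 56 52 55
f 56 58 52
f 54 58 53
f 57 55 53
f 53 58 57
f 57 56 55
f 58 56 57
f 60 59 62
f 60 62 61
f 62 59 63
f 62 63 61
f 63 59 64
f 63 64 61
f 64 59 65
f 64 65 61
f 65 59 66
f 65 66 61
f 66 59 67
f 66 67 61
f 67 59 68
f 67 68 61
f 68 59 69
f 68 69 61
f 69 59 60
f 69 60 61



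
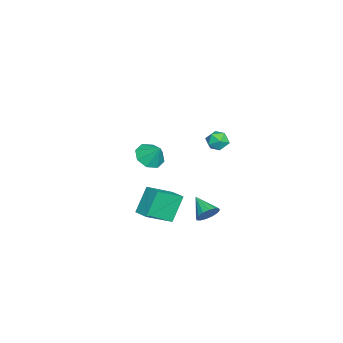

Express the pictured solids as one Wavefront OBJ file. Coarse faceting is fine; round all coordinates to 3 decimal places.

v -3.967 -0.757 -4.131
v -3.438 -0.173 -4.794
v -3.493 -0.003 -3.089
v -4.165 0.103 -4.663
v -4.776 -0.124 -4.219
v -4.913 -0.722 -3.724
v -4.497 -1.34 -3.467
v -3.77 -1.616 -3.599
v -3.159 -1.389 -4.042
v -3.022 -0.791 -4.537
v 1.997 1.709 -3.175
v 3.079 0.407 -2.167
v 2.737 2.472 -2.984
v 3.819 1.17 -1.976
v 2.901 1.23 -4.764
v 3.983 -0.072 -3.756
v 3.641 1.993 -4.573
v 4.723 0.691 -3.565
v 4.303 4.136 -3.227
v 4.751 3.535 -3.348
v 3.357 3.284 -2.493
v 4.877 3.688 -3.008
v 4.848 3.961 -2.727
v 4.674 4.281 -2.579
v 4.4 4.563 -2.605
v 4.101 4.73 -2.797
v 3.855 4.738 -3.105
v 3.73 4.585 -3.445
v 3.758 4.312 -3.726
v 3.932 3.991 -3.874
v 4.206 3.71 -3.848
v 4.506 3.543 -3.656
v -1.23 4.213 0.111
v -0.511 4.075 -0.182
v -1.749 3.565 -0.858
v -1.03 3.427 -1.151
v -1.255 3.082 -0.479
v -0.934 3.482 0.12
v -1.326 4.158 -1.16
v -1.005 4.558 -0.561
v -0.57 4.041 -0.968
v -0.527 3.375 -0.547
v -1.733 4.265 -0.493
v -1.69 3.599 -0.072
f 2 1 4
f 2 4 3
f 4 1 5
f 4 5 3
f 5 1 6
f 5 6 3
f 6 1 7
f 6 7 3
f 7 1 8
f 7 8 3
f 8 1 9
f 8 9 3
f 9 1 10
f 9 10 3
f 10 1 2
f 10 2 3
f 12 14 11
f 15 12 11
f 11 14 13
f 13 15 11
f 12 18 14
f 16 12 15
f 16 18 12
f 14 18 13
f 17 15 13
f 13 18 17
f 17 16 15
f 18 16 17
f 20 19 22
f 20 22 21
f 22 19 23
f 22 23 21
f 23 19 24
f 23 24 21
f 24 19 25
f 24 25 21
f 25 19 26
f 25 26 21
f 26 19 27
f 26 27 21
f 27 19 28
f 27 28 21
f 28 19 29
f 28 29 21
f 29 19 30
f 29 30 21
f 30 19 31
f 30 31 21
f 31 19 32
f 31 32 21
f 32 19 20
f 32 20 21
f 33 44 38
f 33 38 34
f 33 34 40
f 33 40 43
f 33 43 44
f 34 38 42
f 38 44 37
f 44 43 35
f 43 40 39
f 40 34 41
f 36 42 37
f 36 37 35
f 36 35 39
f 36 39 41
f 36 41 42
f 37 42 38
f 35 37 44
f 39 35 43
f 41 39 40
f 42 41 34



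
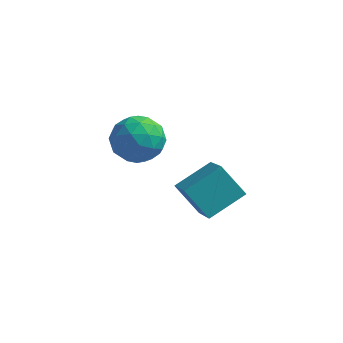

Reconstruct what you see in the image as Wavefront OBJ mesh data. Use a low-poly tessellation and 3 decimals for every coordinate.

v 0.008 2.473 -3.228
v 0.628 2.003 -3.598
v -0.008 1.597 -2.142
v 0.612 1.127 -2.512
v 0.789 1.917 -2.215
v 0.799 2.458 -2.886
v -0.179 1.142 -2.854
v -0.169 1.683 -3.525
v 0.512 1.18 -3.367
v 1.111 1.659 -2.972
v -0.491 1.941 -2.768
v 0.108 2.42 -2.373
v 0.319 2.315 -3.508
v 0.301 1.285 -2.232
v 0.405 1.749 -2.057
v 0.769 1.473 -2.275
v 0.42 2.582 -3.09
v 0.785 2.306 -3.307
v 0.879 2.255 -2.495
v -0.165 1.294 -2.433
v 0.2 1.018 -2.65
v -0.149 2.127 -3.465
v 0.215 1.851 -3.683
v -0.259 1.345 -3.245
v 0.616 1.555 -3.59
v 0.607 1.04 -2.952
v 0.141 1.049 -3.153
v 0.147 1.367 -3.547
v 0.968 1.836 -3.358
v 0.959 1.321 -2.72
v 1.063 1.785 -2.545
v 1.069 2.103 -2.94
v 0.9 1.352 -3.222
v -0.339 2.279 -3.02
v -0.348 1.764 -2.382
v -0.449 1.497 -2.8
v -0.443 1.815 -3.195
v 0.013 2.56 -2.788
v 0.004 2.045 -2.15
v 0.473 2.233 -2.193
v 0.479 2.551 -2.587
v -0.28 2.248 -2.518
v 2.613 -0.893 -2.19
v 3.367 -0.01 -1.674
v 1.97 0.198 -3.118
v 2.724 1.081 -2.603
v 3.396 -1.101 -2.977
v 4.15 -0.218 -2.462
v 2.753 -0.01 -3.906
v 3.507 0.873 -3.39
f 1 38 17
f 38 12 41
f 17 41 6
f 38 41 17
f 1 17 13
f 17 6 18
f 13 18 2
f 17 18 13
f 1 13 22
f 13 2 23
f 22 23 8
f 13 23 22
f 1 22 34
f 22 8 37
f 34 37 11
f 22 37 34
f 1 34 38
f 34 11 42
f 38 42 12
f 34 42 38
f 2 18 29
f 18 6 32
f 29 32 10
f 18 32 29
f 6 41 19
f 41 12 40
f 19 40 5
f 41 40 19
f 12 42 39
f 42 11 35
f 39 35 3
f 42 35 39
f 11 37 36
f 37 8 24
f 36 24 7
f 37 24 36
f 8 23 28
f 23 2 25
f 28 25 9
f 23 25 28
f 4 30 16
f 30 10 31
f 16 31 5
f 30 31 16
f 4 16 14
f 16 5 15
f 14 15 3
f 16 15 14
f 4 14 21
f 14 3 20
f 21 20 7
f 14 20 21
f 4 21 26
f 21 7 27
f 26 27 9
f 21 27 26
f 4 26 30
f 26 9 33
f 30 33 10
f 26 33 30
f 5 31 19
f 31 10 32
f 19 32 6
f 31 32 19
f 3 15 39
f 15 5 40
f 39 40 12
f 15 40 39
f 7 20 36
f 20 3 35
f 36 35 11
f 20 35 36
f 9 27 28
f 27 7 24
f 28 24 8
f 27 24 28
f 10 33 29
f 33 9 25
f 29 25 2
f 33 25 29
f 44 46 43
f 47 44 43
f 43 46 45
f 45 47 43
f 44 50 46
f 48 44 47
f 48 50 44
f 46 50 45
f 49 47 45
f 45 50 49
f 49 48 47
f 50 48 49



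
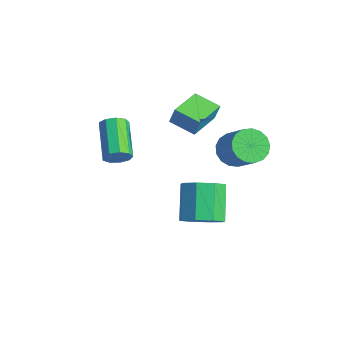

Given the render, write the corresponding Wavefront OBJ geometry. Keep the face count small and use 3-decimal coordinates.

v -4.036 3.101 1.559
v -3.884 3.295 2.393
v -2.917 3.728 1.208
v -2.765 3.923 2.043
v -3.075 1.497 1.757
v -2.923 1.692 2.592
v -1.956 2.125 1.407
v -1.804 2.319 2.241
v 1.268 2.169 2.715
v 1.837 2.413 2.104
v 3.061 2.436 3.255
v 2.492 2.191 3.865
v 1.69 2.773 2.253
v 2.914 2.796 3.404
v 1.447 2.995 2.508
v 2.671 3.017 3.659
v 1.162 3.027 2.811
v 2.386 3.05 3.961
v 0.902 2.862 3.091
v 2.126 2.885 4.241
v 0.725 2.539 3.285
v 1.949 2.562 4.435
v 0.673 2.131 3.349
v 1.897 2.153 4.499
v 0.757 1.731 3.267
v 1.981 1.754 4.417
v 0.958 1.432 3.059
v 2.182 1.455 4.209
v 1.23 1.301 2.772
v 2.455 1.324 3.922
v 1.511 1.369 2.472
v 2.735 1.392 3.622
v 1.736 1.621 2.227
v 2.96 1.643 3.378
v 1.854 1.997 2.095
v 3.078 2.02 3.245
v -0.169 -2.629 3.168
v 0.2 -2.265 3.56
v -1.362 -1.587 4.403
v -1.731 -1.951 4.012
v 0.1 -2.038 3.192
v -1.462 -1.36 4.035
v -0.126 -2.087 2.812
v -1.688 -1.409 3.655
v -0.373 -2.39 2.599
v -1.935 -1.712 3.442
v -0.524 -2.805 2.653
v -2.086 -2.127 3.496
v -0.509 -3.137 2.948
v -2.071 -2.459 3.791
v -0.335 -3.232 3.346
v -1.897 -2.554 4.189
v -0.083 -3.044 3.661
v -1.645 -2.367 4.504
v 0.128 -2.662 3.746
v -1.434 -1.985 4.589
v 0.922 0.825 -1.805
v 1.61 1.554 -1.613
v 0.465 2.284 -0.284
v -0.222 1.555 -0.475
v 1.1 1.762 -2.166
v -0.045 2.492 -0.837
v 0.486 1.421 -2.508
v -0.659 2.151 -1.178
v 0.128 0.731 -2.437
v -1.017 1.461 -1.108
v 0.235 0.096 -1.996
v -0.91 0.826 -0.667
v 0.745 -0.112 -1.443
v -0.4 0.618 -0.114
v 1.359 0.229 -1.102
v 0.214 0.959 0.228
v 1.717 0.919 -1.172
v 0.572 1.649 0.157
f 2 4 1
f 5 2 1
f 1 4 3
f 3 5 1
f 2 8 4
f 6 2 5
f 6 8 2
f 4 8 3
f 7 5 3
f 3 8 7
f 7 6 5
f 8 6 7
f 10 9 13
f 10 13 11
f 11 13 14
f 11 14 12
f 13 9 15
f 13 15 14
f 14 15 16
f 14 16 12
f 15 9 17
f 15 17 16
f 16 17 18
f 16 18 12
f 17 9 19
f 17 19 18
f 18 19 20
f 18 20 12
f 19 9 21
f 19 21 20
f 20 21 22
f 20 22 12
f 21 9 23
f 21 23 22
f 22 23 24
f 22 24 12
f 23 9 25
f 23 25 24
f 24 25 26
f 24 26 12
f 25 9 27
f 25 27 26
f 26 27 28
f 26 28 12
f 27 9 29
f 27 29 28
f 28 29 30
f 28 30 12
f 29 9 31
f 29 31 30
f 30 31 32
f 30 32 12
f 31 9 33
f 31 33 32
f 32 33 34
f 32 34 12
f 33 9 35
f 33 35 34
f 34 35 36
f 34 36 12
f 35 9 10
f 35 10 36
f 36 10 11
f 36 11 12
f 38 37 41
f 38 41 39
f 39 41 42
f 39 42 40
f 41 37 43
f 41 43 42
f 42 43 44
f 42 44 40
f 43 37 45
f 43 45 44
f 44 45 46
f 44 46 40
f 45 37 47
f 45 47 46
f 46 47 48
f 46 48 40
f 47 37 49
f 47 49 48
f 48 49 50
f 48 50 40
f 49 37 51
f 49 51 50
f 50 51 52
f 50 52 40
f 51 37 53
f 51 53 52
f 52 53 54
f 52 54 40
f 53 37 55
f 53 55 54
f 54 55 56
f 54 56 40
f 55 37 38
f 55 38 56
f 56 38 39
f 56 39 40
f 58 57 61
f 58 61 59
f 59 61 62
f 59 62 60
f 61 57 63
f 61 63 62
f 62 63 64
f 62 64 60
f 63 57 65
f 63 65 64
f 64 65 66
f 64 66 60
f 65 57 67
f 65 67 66
f 66 67 68
f 66 68 60
f 67 57 69
f 67 69 68
f 68 69 70
f 68 70 60
f 69 57 71
f 69 71 70
f 70 71 72
f 70 72 60
f 71 57 73
f 71 73 72
f 72 73 74
f 72 74 60
f 73 57 58
f 73 58 74
f 74 58 59
f 74 59 60



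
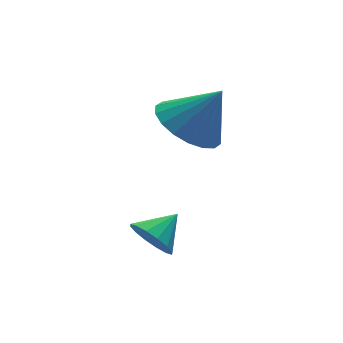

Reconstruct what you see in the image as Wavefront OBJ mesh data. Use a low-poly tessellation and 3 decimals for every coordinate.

v -0.937 1.311 0.044
v -0.65 1.564 -0.577
v -0.023 1.529 0.556
v -0.813 1.864 -0.415
v -1.008 2.016 -0.13
v -1.185 1.979 0.202
v -1.295 1.763 0.492
v -1.31 1.426 0.662
v -1.224 1.058 0.666
v -1.062 0.757 0.504
v -0.866 0.605 0.219
v -0.689 0.643 -0.113
v -0.579 0.859 -0.403
v -0.565 1.196 -0.573
v 1.321 3.289 2.513
v 2.185 3.035 1.917
v 2.119 2.871 3.847
v 2.258 3.499 2.018
v 2.146 3.922 2.218
v 1.87 4.219 2.477
v 1.485 4.332 2.742
v 1.068 4.239 2.962
v 0.701 3.957 3.093
v 0.457 3.543 3.109
v 0.384 3.079 3.007
v 0.497 2.657 2.807
v 0.772 2.36 2.549
v 1.157 2.247 2.284
v 1.574 2.34 2.064
v 1.941 2.622 1.933
f 2 1 4
f 2 4 3
f 4 1 5
f 4 5 3
f 5 1 6
f 5 6 3
f 6 1 7
f 6 7 3
f 7 1 8
f 7 8 3
f 8 1 9
f 8 9 3
f 9 1 10
f 9 10 3
f 10 1 11
f 10 11 3
f 11 1 12
f 11 12 3
f 12 1 13
f 12 13 3
f 13 1 14
f 13 14 3
f 14 1 2
f 14 2 3
f 16 15 18
f 16 18 17
f 18 15 19
f 18 19 17
f 19 15 20
f 19 20 17
f 20 15 21
f 20 21 17
f 21 15 22
f 21 22 17
f 22 15 23
f 22 23 17
f 23 15 24
f 23 24 17
f 24 15 25
f 24 25 17
f 25 15 26
f 25 26 17
f 26 15 27
f 26 27 17
f 27 15 28
f 27 28 17
f 28 15 29
f 28 29 17
f 29 15 30
f 29 30 17
f 30 15 16
f 30 16 17



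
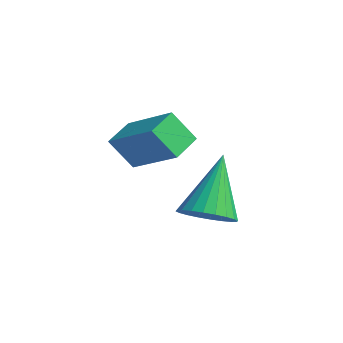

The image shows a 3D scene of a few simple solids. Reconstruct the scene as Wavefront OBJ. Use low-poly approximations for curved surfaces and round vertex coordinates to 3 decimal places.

v -3.935 1.528 -3.714
v -4.321 0.985 -2.752
v -4.332 2.425 -3.367
v -4.717 1.882 -2.405
v -2.363 1.898 -2.875
v -2.748 1.355 -1.913
v -2.759 2.795 -2.528
v -3.145 2.252 -1.566
v -1.075 1.951 -4.562
v -0.287 2.015 -4.308
v -1.725 2.929 -2.798
v -0.323 2.291 -4.474
v -0.473 2.515 -4.653
v -0.714 2.653 -4.819
v -1.01 2.685 -4.945
v -1.317 2.604 -5.014
v -1.586 2.424 -5.013
v -1.778 2.173 -4.944
v -1.862 1.887 -4.817
v -1.827 1.611 -4.651
v -1.677 1.387 -4.472
v -1.436 1.249 -4.306
v -1.139 1.217 -4.18
v -0.833 1.298 -4.111
v -0.564 1.477 -4.112
v -0.372 1.729 -4.181
f 2 4 1
f 5 2 1
f 1 4 3
f 3 5 1
f 2 8 4
f 6 2 5
f 6 8 2
f 4 8 3
f 7 5 3
f 3 8 7
f 7 6 5
f 8 6 7
f 10 9 12
f 10 12 11
f 12 9 13
f 12 13 11
f 13 9 14
f 13 14 11
f 14 9 15
f 14 15 11
f 15 9 16
f 15 16 11
f 16 9 17
f 16 17 11
f 17 9 18
f 17 18 11
f 18 9 19
f 18 19 11
f 19 9 20
f 19 20 11
f 20 9 21
f 20 21 11
f 21 9 22
f 21 22 11
f 22 9 23
f 22 23 11
f 23 9 24
f 23 24 11
f 24 9 25
f 24 25 11
f 25 9 26
f 25 26 11
f 26 9 10
f 26 10 11



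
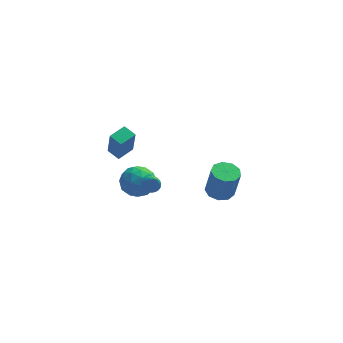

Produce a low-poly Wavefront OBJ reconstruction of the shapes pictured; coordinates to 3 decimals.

v 2.663 1.663 -4.469
v 3.112 0.973 -4.636
v 3.426 0.727 -2.778
v 2.977 1.417 -2.611
v 3.455 1.434 -4.633
v 3.768 1.189 -2.775
v 3.427 2.002 -4.553
v 3.74 1.757 -2.695
v 3.042 2.412 -4.434
v 3.355 2.166 -2.576
v 2.479 2.471 -4.331
v 2.793 2.225 -2.473
v 2.003 2.152 -4.293
v 2.317 1.906 -2.435
v 1.836 1.604 -4.337
v 2.149 1.358 -2.479
v 2.055 1.083 -4.443
v 2.369 0.838 -2.585
v 2.56 0.834 -4.561
v 2.873 0.589 -2.703
v -1.999 2.097 -3.645
v -1.294 1.967 -2.847
v -2.326 0.393 -3.633
v -1.621 0.263 -2.835
v -2.544 0.779 -2.657
v -2.342 1.832 -2.664
v -1.278 0.528 -3.816
v -1.076 1.581 -3.823
v -0.848 0.998 -2.953
v -1.631 1.153 -2.236
v -1.989 1.207 -4.244
v -2.772 1.362 -3.527
v -1.618 2.182 -3.247
v -2.002 0.178 -3.233
v -2.545 0.481 -3.128
v -2.13 0.405 -2.659
v -2.234 2.102 -3.139
v -1.82 2.026 -2.67
v -2.554 1.327 -2.558
v -1.8 0.334 -3.81
v -1.386 0.258 -3.341
v -1.49 1.955 -3.821
v -1.075 1.879 -3.352
v -1.066 1.033 -3.922
v -0.942 1.536 -2.84
v -1.134 0.534 -2.833
v -0.932 0.69 -3.41
v -0.813 1.309 -3.414
v -1.402 1.627 -2.419
v -1.594 0.625 -2.412
v -2.136 0.928 -2.307
v -2.018 1.547 -2.311
v -1.14 1.057 -2.481
v -2.026 1.735 -4.068
v -2.218 0.733 -4.061
v -1.602 0.813 -4.169
v -1.484 1.432 -4.173
v -2.486 1.826 -3.647
v -2.678 0.824 -3.64
v -2.807 1.051 -3.066
v -2.688 1.67 -3.07
v -2.48 1.303 -3.999
v -2.661 -2.839 2.138
v -2.507 -3.393 3.78
v -3.231 -2.325 2.365
v -3.077 -2.88 4.007
v -1.943 -2.12 2.313
v -1.789 -2.675 3.955
v -2.513 -1.607 2.54
v -2.359 -2.161 4.182
v -1.01 -3.477 0.646
v -0.519 -3.537 0.455
v -0.71 -4.183 1.634
v -0.497 -3.367 0.57
v -0.553 -3.213 0.696
v -0.678 -3.1 0.815
v -0.854 -3.044 0.909
v -1.054 -3.054 0.962
v -1.246 -3.128 0.967
v -1.403 -3.256 0.924
v -1.5 -3.417 0.838
v -1.522 -3.587 0.723
v -1.467 -3.741 0.596
v -1.341 -3.854 0.477
v -1.165 -3.91 0.384
v -0.966 -3.901 0.33
v -0.773 -3.826 0.325
v -0.616 -3.699 0.369
f 2 1 5
f 2 5 3
f 3 5 6
f 3 6 4
f 5 1 7
f 5 7 6
f 6 7 8
f 6 8 4
f 7 1 9
f 7 9 8
f 8 9 10
f 8 10 4
f 9 1 11
f 9 11 10
f 10 11 12
f 10 12 4
f 11 1 13
f 11 13 12
f 12 13 14
f 12 14 4
f 13 1 15
f 13 15 14
f 14 15 16
f 14 16 4
f 15 1 17
f 15 17 16
f 16 17 18
f 16 18 4
f 17 1 19
f 17 19 18
f 18 19 20
f 18 20 4
f 19 1 2
f 19 2 20
f 20 2 3
f 20 3 4
f 21 58 37
f 58 32 61
f 37 61 26
f 58 61 37
f 21 37 33
f 37 26 38
f 33 38 22
f 37 38 33
f 21 33 42
f 33 22 43
f 42 43 28
f 33 43 42
f 21 42 54
f 42 28 57
f 54 57 31
f 42 57 54
f 21 54 58
f 54 31 62
f 58 62 32
f 54 62 58
f 22 38 49
f 38 26 52
f 49 52 30
f 38 52 49
f 26 61 39
f 61 32 60
f 39 60 25
f 61 60 39
f 32 62 59
f 62 31 55
f 59 55 23
f 62 55 59
f 31 57 56
f 57 28 44
f 56 44 27
f 57 44 56
f 28 43 48
f 43 22 45
f 48 45 29
f 43 45 48
f 24 50 36
f 50 30 51
f 36 51 25
f 50 51 36
f 24 36 34
f 36 25 35
f 34 35 23
f 36 35 34
f 24 34 41
f 34 23 40
f 41 40 27
f 34 40 41
f 24 41 46
f 41 27 47
f 46 47 29
f 41 47 46
f 24 46 50
f 46 29 53
f 50 53 30
f 46 53 50
f 25 51 39
f 51 30 52
f 39 52 26
f 51 52 39
f 23 35 59
f 35 25 60
f 59 60 32
f 35 60 59
f 27 40 56
f 40 23 55
f 56 55 31
f 40 55 56
f 29 47 48
f 47 27 44
f 48 44 28
f 47 44 48
f 30 53 49
f 53 29 45
f 49 45 22
f 53 45 49
f 64 66 63
f 67 64 63
f 63 66 65
f 65 67 63
f 64 70 66
f 68 64 67
f 68 70 64
f 66 70 65
f 69 67 65
f 65 70 69
f 69 68 67
f 70 68 69
f 72 71 74
f 72 74 73
f 74 71 75
f 74 75 73
f 75 71 76
f 75 76 73
f 76 71 77
f 76 77 73
f 77 71 78
f 77 78 73
f 78 71 79
f 78 79 73
f 79 71 80
f 79 80 73
f 80 71 81
f 80 81 73
f 81 71 82
f 81 82 73
f 82 71 83
f 82 83 73
f 83 71 84
f 83 84 73
f 84 71 85
f 84 85 73
f 85 71 86
f 85 86 73
f 86 71 87
f 86 87 73
f 87 71 88
f 87 88 73
f 88 71 72
f 88 72 73



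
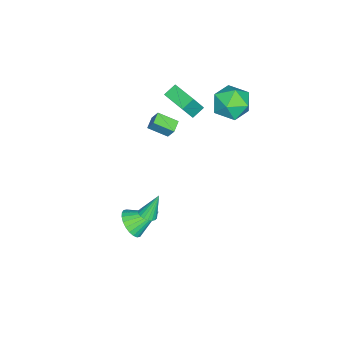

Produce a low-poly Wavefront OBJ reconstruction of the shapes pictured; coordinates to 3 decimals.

v 1.794 -2.154 -3.435
v 2.405 -2.419 -2.73
v 1.166 -0.806 -2.385
v 2.617 -2.17 -2.922
v 2.703 -1.92 -3.192
v 2.651 -1.705 -3.499
v 2.469 -1.558 -3.796
v 2.184 -1.502 -4.038
v 1.839 -1.545 -4.189
v 1.488 -1.681 -4.225
v 1.183 -1.889 -4.14
v 0.971 -2.137 -3.948
v 0.885 -2.388 -3.678
v 0.936 -2.603 -3.371
v 1.119 -2.75 -3.074
v 1.404 -2.806 -2.832
v 1.749 -2.762 -2.681
v 2.1 -2.626 -2.645
v 3.482 -0.469 0.036
v 3.975 -0.247 0.137
v 2.978 -0.011 1.484
v 3.851 -0.062 0.036
v 3.655 0.043 -0.066
v 3.424 0.046 -0.147
v 3.204 -0.053 -0.192
v 3.04 -0.234 -0.192
v 2.963 -0.462 -0.147
v 2.989 -0.691 -0.065
v 3.112 -0.876 0.036
v 3.309 -0.981 0.138
v 3.54 -0.984 0.219
v 3.759 -0.886 0.264
v 3.923 -0.704 0.264
v 4 -0.477 0.219
v -4.902 1.433 3.276
v -4.164 2.425 3.171
v -3.596 0.595 4.549
v -2.858 1.587 4.444
v -3.949 1.685 5.025
v -4.757 2.203 4.238
v -3.003 0.817 3.482
v -3.811 1.335 2.695
v -2.99 2.044 3.298
v -3.575 2.581 4.252
v -4.185 0.439 3.468
v -4.77 0.976 4.422
v -4.191 -3.424 0.178
v -4.004 -2.958 1.031
v -4.419 -2.254 -0.411
v -4.232 -1.788 0.442
v -3.408 -3.372 -0.022
v -3.221 -2.906 0.831
v -3.636 -2.202 -0.611
v -3.449 -1.736 0.242
v -4.943 -1.645 2.502
v -4.272 -2.009 3.816
v -4.119 -0.216 2.476
v -3.448 -0.58 3.79
v -4.272 -2.04 2.05
v -3.601 -2.404 3.364
v -3.448 -0.611 2.024
v -2.777 -0.975 3.338
f 2 1 4
f 2 4 3
f 4 1 5
f 4 5 3
f 5 1 6
f 5 6 3
f 6 1 7
f 6 7 3
f 7 1 8
f 7 8 3
f 8 1 9
f 8 9 3
f 9 1 10
f 9 10 3
f 10 1 11
f 10 11 3
f 11 1 12
f 11 12 3
f 12 1 13
f 12 13 3
f 13 1 14
f 13 14 3
f 14 1 15
f 14 15 3
f 15 1 16
f 15 16 3
f 16 1 17
f 16 17 3
f 17 1 18
f 17 18 3
f 18 1 2
f 18 2 3
f 20 19 22
f 20 22 21
f 22 19 23
f 22 23 21
f 23 19 24
f 23 24 21
f 24 19 25
f 24 25 21
f 25 19 26
f 25 26 21
f 26 19 27
f 26 27 21
f 27 19 28
f 27 28 21
f 28 19 29
f 28 29 21
f 29 19 30
f 29 30 21
f 30 19 31
f 30 31 21
f 31 19 32
f 31 32 21
f 32 19 33
f 32 33 21
f 33 19 34
f 33 34 21
f 34 19 20
f 34 20 21
f 35 46 40
f 35 40 36
f 35 36 42
f 35 42 45
f 35 45 46
f 36 40 44
f 40 46 39
f 46 45 37
f 45 42 41
f 42 36 43
f 38 44 39
f 38 39 37
f 38 37 41
f 38 41 43
f 38 43 44
f 39 44 40
f 37 39 46
f 41 37 45
f 43 41 42
f 44 43 36
f 48 50 47
f 51 48 47
f 47 50 49
f 49 51 47
f 48 54 50
f 52 48 51
f 52 54 48
f 50 54 49
f 53 51 49
f 49 54 53
f 53 52 51
f 54 52 53
f 56 58 55
f 59 56 55
f 55 58 57
f 57 59 55
f 56 62 58
f 60 56 59
f 60 62 56
f 58 62 57
f 61 59 57
f 57 62 61
f 61 60 59
f 62 60 61



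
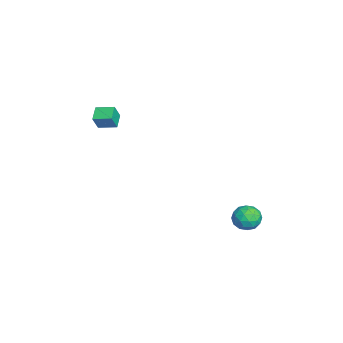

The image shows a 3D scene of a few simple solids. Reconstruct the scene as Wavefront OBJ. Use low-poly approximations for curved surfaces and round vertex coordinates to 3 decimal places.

v 0.39 3.147 -2.799
v 0.793 3.822 -2.942
v 1.147 2.518 -3.638
v 1.55 3.193 -3.781
v 1.615 2.832 -3.071
v 1.147 3.221 -2.553
v 0.793 3.119 -4.027
v 0.325 3.508 -3.509
v 1.042 3.805 -3.701
v 1.55 3.627 -3.11
v 0.39 2.713 -3.47
v 0.898 2.535 -2.879
v 0.525 3.54 -2.797
v 1.415 2.8 -3.783
v 1.453 2.588 -3.366
v 1.69 2.985 -3.45
v 0.733 3.186 -2.568
v 0.97 3.583 -2.652
v 1.453 3.001 -2.728
v 0.97 2.757 -3.928
v 1.207 3.154 -4.012
v 0.25 3.355 -3.13
v 0.487 3.752 -3.214
v 0.487 3.339 -3.852
v 0.908 3.927 -3.327
v 1.353 3.557 -3.82
v 0.908 3.513 -3.965
v 0.633 3.742 -3.66
v 1.207 3.822 -2.98
v 1.651 3.452 -3.473
v 1.69 3.24 -3.056
v 1.415 3.469 -2.751
v 1.353 3.812 -3.426
v 0.289 2.888 -3.107
v 0.733 2.518 -3.6
v 0.525 2.871 -3.829
v 0.25 3.1 -3.524
v 0.587 2.783 -2.76
v 1.032 2.413 -3.253
v 1.307 2.598 -2.92
v 1.032 2.827 -2.615
v 0.587 2.528 -3.154
v -4.66 -3.981 0.645
v -4.295 -4.244 1.493
v -4.395 -3.014 0.831
v -4.03 -3.277 1.679
v -3.87 -4.123 0.261
v -3.505 -4.386 1.109
v -3.605 -3.156 0.447
v -3.24 -3.419 1.295
f 1 38 17
f 38 12 41
f 17 41 6
f 38 41 17
f 1 17 13
f 17 6 18
f 13 18 2
f 17 18 13
f 1 13 22
f 13 2 23
f 22 23 8
f 13 23 22
f 1 22 34
f 22 8 37
f 34 37 11
f 22 37 34
f 1 34 38
f 34 11 42
f 38 42 12
f 34 42 38
f 2 18 29
f 18 6 32
f 29 32 10
f 18 32 29
f 6 41 19
f 41 12 40
f 19 40 5
f 41 40 19
f 12 42 39
f 42 11 35
f 39 35 3
f 42 35 39
f 11 37 36
f 37 8 24
f 36 24 7
f 37 24 36
f 8 23 28
f 23 2 25
f 28 25 9
f 23 25 28
f 4 30 16
f 30 10 31
f 16 31 5
f 30 31 16
f 4 16 14
f 16 5 15
f 14 15 3
f 16 15 14
f 4 14 21
f 14 3 20
f 21 20 7
f 14 20 21
f 4 21 26
f 21 7 27
f 26 27 9
f 21 27 26
f 4 26 30
f 26 9 33
f 30 33 10
f 26 33 30
f 5 31 19
f 31 10 32
f 19 32 6
f 31 32 19
f 3 15 39
f 15 5 40
f 39 40 12
f 15 40 39
f 7 20 36
f 20 3 35
f 36 35 11
f 20 35 36
f 9 27 28
f 27 7 24
f 28 24 8
f 27 24 28
f 10 33 29
f 33 9 25
f 29 25 2
f 33 25 29
f 44 46 43
f 47 44 43
f 43 46 45
f 45 47 43
f 44 50 46
f 48 44 47
f 48 50 44
f 46 50 45
f 49 47 45
f 45 50 49
f 49 48 47
f 50 48 49



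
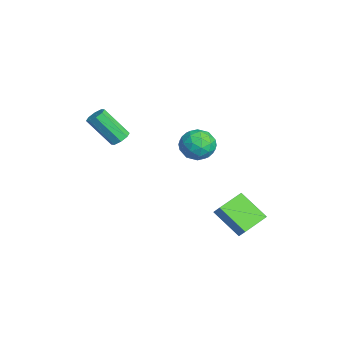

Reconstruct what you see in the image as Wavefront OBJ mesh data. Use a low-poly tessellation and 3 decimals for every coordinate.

v 1.101 0.558 3.075
v 1.755 1.113 3.498
v 1.745 -0.693 3.722
v 2.399 -0.138 4.145
v 1.485 -0.098 4.424
v 1.087 0.675 4.025
v 2.413 -0.255 3.195
v 2.015 0.518 2.796
v 2.566 0.611 3.572
v 1.992 0.708 4.332
v 1.508 -0.288 2.888
v 0.934 -0.191 3.648
v 1.371 0.945 3.23
v 2.129 -0.525 3.99
v 1.591 -0.502 4.154
v 1.976 -0.175 4.403
v 0.979 0.688 3.54
v 1.363 1.014 3.788
v 1.204 0.302 4.332
v 2.137 -0.594 3.432
v 2.521 -0.268 3.68
v 1.524 0.595 2.817
v 1.909 0.922 3.066
v 2.296 0.118 2.888
v 2.233 0.976 3.522
v 2.611 0.241 3.902
v 2.619 0.172 3.344
v 2.385 0.627 3.109
v 1.895 1.034 3.969
v 2.274 0.298 4.349
v 1.737 0.322 4.513
v 1.503 0.776 4.278
v 2.372 0.738 4.012
v 1.226 0.122 2.871
v 1.605 -0.614 3.251
v 1.997 -0.356 2.942
v 1.763 0.098 2.707
v 0.889 0.179 3.318
v 1.267 -0.556 3.698
v 1.115 -0.207 4.111
v 0.881 0.248 3.876
v 1.128 -0.318 3.208
v -2.234 -2.928 1.968
v -1.809 -3.28 1.825
v -2.26 -4.444 3.349
v -2.686 -4.092 3.492
v -1.682 -2.967 2.102
v -2.133 -4.131 3.626
v -1.878 -2.632 2.3
v -2.329 -3.796 3.824
v -2.283 -2.47 2.303
v -2.734 -3.634 3.828
v -2.66 -2.576 2.111
v -3.111 -3.74 3.635
v -2.787 -2.889 1.834
v -3.238 -4.053 3.358
v -2.591 -3.224 1.636
v -3.042 -4.388 3.16
v -2.186 -3.386 1.632
v -2.637 -4.55 3.157
v 2.469 2.111 -2.505
v 1.474 1.049 -1.347
v 1.57 3.326 -2.164
v 0.575 2.265 -1.005
v 2.985 2.315 -1.875
v 1.99 1.254 -0.716
v 2.086 3.531 -1.533
v 1.091 2.469 -0.375
f 1 38 17
f 38 12 41
f 17 41 6
f 38 41 17
f 1 17 13
f 17 6 18
f 13 18 2
f 17 18 13
f 1 13 22
f 13 2 23
f 22 23 8
f 13 23 22
f 1 22 34
f 22 8 37
f 34 37 11
f 22 37 34
f 1 34 38
f 34 11 42
f 38 42 12
f 34 42 38
f 2 18 29
f 18 6 32
f 29 32 10
f 18 32 29
f 6 41 19
f 41 12 40
f 19 40 5
f 41 40 19
f 12 42 39
f 42 11 35
f 39 35 3
f 42 35 39
f 11 37 36
f 37 8 24
f 36 24 7
f 37 24 36
f 8 23 28
f 23 2 25
f 28 25 9
f 23 25 28
f 4 30 16
f 30 10 31
f 16 31 5
f 30 31 16
f 4 16 14
f 16 5 15
f 14 15 3
f 16 15 14
f 4 14 21
f 14 3 20
f 21 20 7
f 14 20 21
f 4 21 26
f 21 7 27
f 26 27 9
f 21 27 26
f 4 26 30
f 26 9 33
f 30 33 10
f 26 33 30
f 5 31 19
f 31 10 32
f 19 32 6
f 31 32 19
f 3 15 39
f 15 5 40
f 39 40 12
f 15 40 39
f 7 20 36
f 20 3 35
f 36 35 11
f 20 35 36
f 9 27 28
f 27 7 24
f 28 24 8
f 27 24 28
f 10 33 29
f 33 9 25
f 29 25 2
f 33 25 29
f 44 43 47
f 44 47 45
f 45 47 48
f 45 48 46
f 47 43 49
f 47 49 48
f 48 49 50
f 48 50 46
f 49 43 51
f 49 51 50
f 50 51 52
f 50 52 46
f 51 43 53
f 51 53 52
f 52 53 54
f 52 54 46
f 53 43 55
f 53 55 54
f 54 55 56
f 54 56 46
f 55 43 57
f 55 57 56
f 56 57 58
f 56 58 46
f 57 43 59
f 57 59 58
f 58 59 60
f 58 60 46
f 59 43 44
f 59 44 60
f 60 44 45
f 60 45 46
f 62 64 61
f 65 62 61
f 61 64 63
f 63 65 61
f 62 68 64
f 66 62 65
f 66 68 62
f 64 68 63
f 67 65 63
f 63 68 67
f 67 66 65
f 68 66 67



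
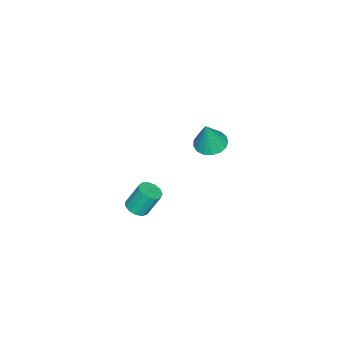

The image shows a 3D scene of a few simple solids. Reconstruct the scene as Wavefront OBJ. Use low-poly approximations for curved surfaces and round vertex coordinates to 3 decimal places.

v -0.73 1.987 1.531
v -0.107 1.668 1.324
v -0.27 1.953 2.969
v -0.035 2.01 1.309
v -0.123 2.346 1.345
v -0.349 2.6 1.424
v -0.663 2.714 1.527
v -0.992 2.661 1.631
v -1.262 2.454 1.713
v -1.409 2.14 1.752
v -1.401 1.791 1.742
v -1.24 1.486 1.682
v -0.961 1.297 1.589
v -0.63 1.266 1.482
v -0.322 1.4 1.386
v -0.215 -1.222 -3.812
v 0.324 -1.299 -3.643
v 0.034 -0.774 -2.479
v -0.505 -0.698 -2.648
v 0.312 -1.007 -3.778
v 0.021 -0.483 -2.613
v 0.133 -0.784 -3.923
v -0.158 -0.259 -2.758
v -0.157 -0.7 -4.033
v -0.448 -0.175 -2.869
v -0.465 -0.782 -4.073
v -0.756 -0.257 -2.909
v -0.694 -1.003 -4.03
v -0.984 -0.479 -2.866
v -0.77 -1.294 -3.918
v -1.061 -0.77 -2.754
v -0.67 -1.563 -3.773
v -0.961 -1.038 -2.608
v -0.426 -1.723 -3.64
v -0.716 -1.198 -2.475
v -0.114 -1.724 -3.561
v -0.405 -1.199 -2.397
v 0.165 -1.566 -3.563
v -0.125 -1.041 -2.398
f 2 1 4
f 2 4 3
f 4 1 5
f 4 5 3
f 5 1 6
f 5 6 3
f 6 1 7
f 6 7 3
f 7 1 8
f 7 8 3
f 8 1 9
f 8 9 3
f 9 1 10
f 9 10 3
f 10 1 11
f 10 11 3
f 11 1 12
f 11 12 3
f 12 1 13
f 12 13 3
f 13 1 14
f 13 14 3
f 14 1 15
f 14 15 3
f 15 1 2
f 15 2 3
f 17 16 20
f 17 20 18
f 18 20 21
f 18 21 19
f 20 16 22
f 20 22 21
f 21 22 23
f 21 23 19
f 22 16 24
f 22 24 23
f 23 24 25
f 23 25 19
f 24 16 26
f 24 26 25
f 25 26 27
f 25 27 19
f 26 16 28
f 26 28 27
f 27 28 29
f 27 29 19
f 28 16 30
f 28 30 29
f 29 30 31
f 29 31 19
f 30 16 32
f 30 32 31
f 31 32 33
f 31 33 19
f 32 16 34
f 32 34 33
f 33 34 35
f 33 35 19
f 34 16 36
f 34 36 35
f 35 36 37
f 35 37 19
f 36 16 38
f 36 38 37
f 37 38 39
f 37 39 19
f 38 16 17
f 38 17 39
f 39 17 18
f 39 18 19

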